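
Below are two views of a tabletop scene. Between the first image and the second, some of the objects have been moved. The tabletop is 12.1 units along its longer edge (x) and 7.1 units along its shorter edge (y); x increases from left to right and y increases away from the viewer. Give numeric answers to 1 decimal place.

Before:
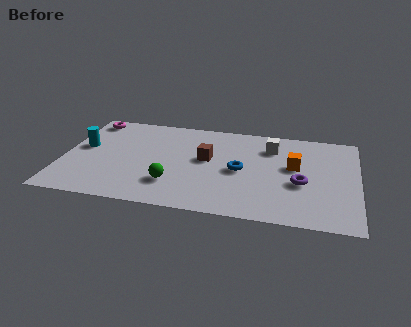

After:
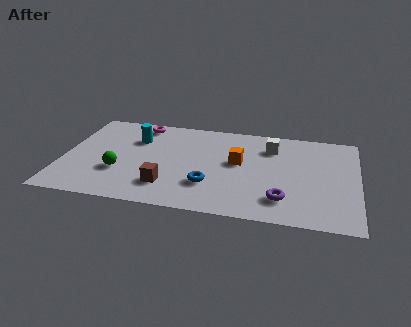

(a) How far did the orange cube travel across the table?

2.3

From (9.5, 4.1) to (7.2, 4.0), the orange cube covered √(2.3² + 0.1²) ≈ 2.3 units.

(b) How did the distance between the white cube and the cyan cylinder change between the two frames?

-2.2

Before: roughly 7.8 units apart; after: 5.6. That's 2.2 units closer together.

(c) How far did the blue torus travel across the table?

1.8

The blue torus moved from about (7.3, 3.4) to (6.1, 2.1), a distance of √(1.2² + 1.3²) ≈ 1.8.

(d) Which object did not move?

the white cube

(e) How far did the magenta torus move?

2.1

The magenta torus was near (0.9, 6.2) before and (3.0, 6.2) after, so it travelled √(2.1² + 0.0²) ≈ 2.1 units.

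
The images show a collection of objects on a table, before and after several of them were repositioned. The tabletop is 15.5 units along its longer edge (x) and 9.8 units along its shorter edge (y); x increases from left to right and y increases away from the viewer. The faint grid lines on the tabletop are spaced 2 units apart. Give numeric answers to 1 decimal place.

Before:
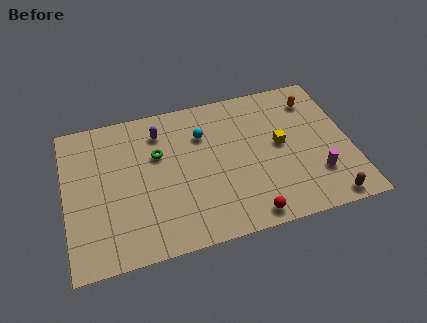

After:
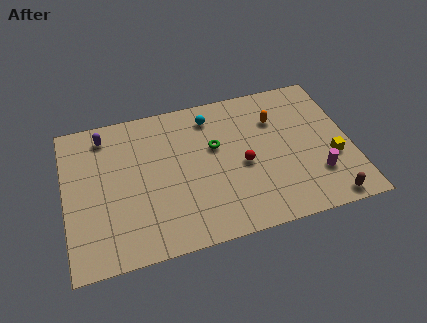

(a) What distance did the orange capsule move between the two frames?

2.3

The orange capsule moved from about (13.8, 7.8) to (11.6, 7.0), a distance of √(2.2² + 0.8²) ≈ 2.3.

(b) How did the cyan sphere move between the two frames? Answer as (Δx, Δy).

(0.5, 1.1)

The cyan sphere was at about (7.6, 7.0) and moved to about (8.1, 8.1).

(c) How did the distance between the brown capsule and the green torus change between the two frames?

-2.7

They were about 10.3 units apart before and 7.6 after — 2.7 units closer together.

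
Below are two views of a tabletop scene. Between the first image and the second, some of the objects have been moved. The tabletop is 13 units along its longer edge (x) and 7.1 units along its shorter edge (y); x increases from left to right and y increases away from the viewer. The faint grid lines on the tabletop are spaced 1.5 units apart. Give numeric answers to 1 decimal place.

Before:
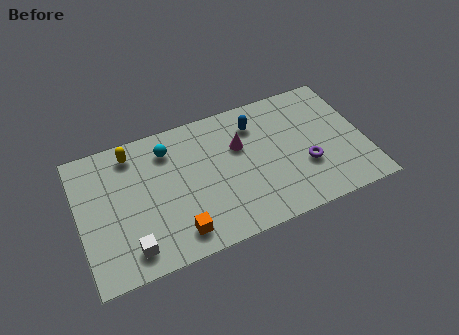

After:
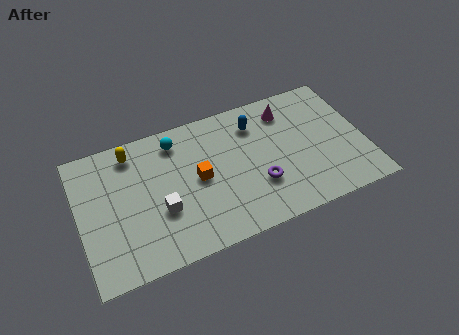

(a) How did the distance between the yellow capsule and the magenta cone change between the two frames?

+2.1

The distance was about 5.0 in the first image and 7.1 in the second, so they moved 2.1 units further apart.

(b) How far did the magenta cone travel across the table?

2.5

The magenta cone was near (7.4, 4.6) before and (9.7, 5.7) after, so it travelled √(2.3² + 1.1²) ≈ 2.5 units.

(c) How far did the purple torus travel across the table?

2.2

The purple torus moved from about (10.2, 2.5) to (8.0, 2.3), a distance of √(2.2² + 0.2²) ≈ 2.2.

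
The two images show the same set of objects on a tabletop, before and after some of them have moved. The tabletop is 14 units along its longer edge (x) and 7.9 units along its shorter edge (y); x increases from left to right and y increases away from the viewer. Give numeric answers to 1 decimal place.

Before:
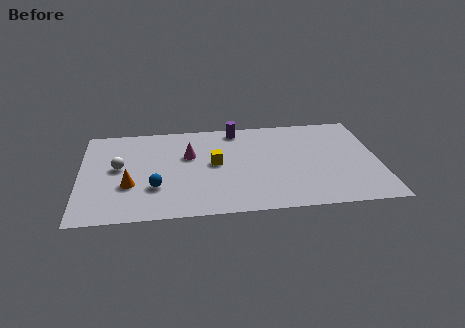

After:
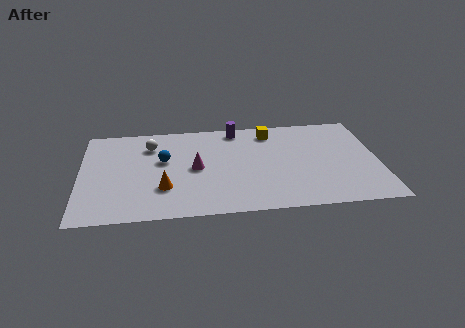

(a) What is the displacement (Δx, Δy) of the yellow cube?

(2.7, 2.4)

The yellow cube started near (6.3, 4.2) and ended near (9.0, 6.6).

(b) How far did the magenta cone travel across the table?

1.1

From (5.1, 5.0) to (5.4, 3.9), the magenta cone covered √(0.3² + 1.1²) ≈ 1.1 units.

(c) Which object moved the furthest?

the yellow cube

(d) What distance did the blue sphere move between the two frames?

2.2

The blue sphere was near (3.5, 2.5) before and (3.9, 4.7) after, so it travelled √(0.4² + 2.2²) ≈ 2.2 units.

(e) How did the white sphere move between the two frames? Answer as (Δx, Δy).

(1.5, 1.7)

From the two frames, the white sphere sits at roughly (1.8, 4.3) before and (3.3, 6.0) after.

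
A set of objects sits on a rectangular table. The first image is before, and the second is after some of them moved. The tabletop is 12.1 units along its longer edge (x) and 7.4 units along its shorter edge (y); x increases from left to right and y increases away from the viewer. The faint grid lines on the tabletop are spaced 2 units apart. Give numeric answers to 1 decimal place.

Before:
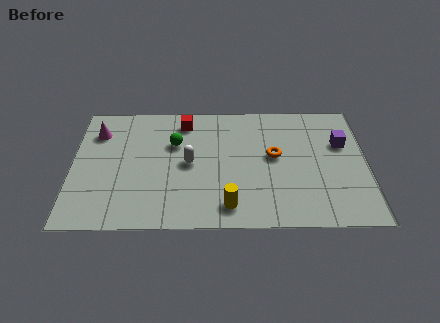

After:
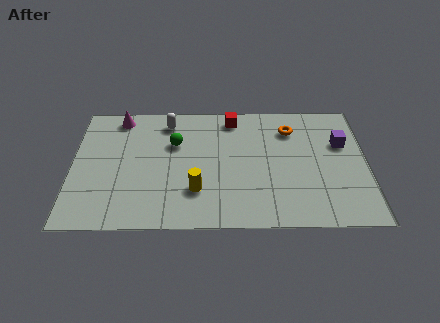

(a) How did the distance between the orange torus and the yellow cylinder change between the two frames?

+1.8

They were about 3.5 units apart before and 5.3 after — 1.8 units further apart.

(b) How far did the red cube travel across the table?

2.0

The red cube was near (4.6, 6.2) before and (6.6, 6.4) after, so it travelled √(2.0² + 0.2²) ≈ 2.0 units.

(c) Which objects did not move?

the purple cube and the green sphere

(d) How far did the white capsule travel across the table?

2.7

The white capsule was near (4.8, 3.7) before and (3.9, 6.2) after, so it travelled √(0.9² + 2.5²) ≈ 2.7 units.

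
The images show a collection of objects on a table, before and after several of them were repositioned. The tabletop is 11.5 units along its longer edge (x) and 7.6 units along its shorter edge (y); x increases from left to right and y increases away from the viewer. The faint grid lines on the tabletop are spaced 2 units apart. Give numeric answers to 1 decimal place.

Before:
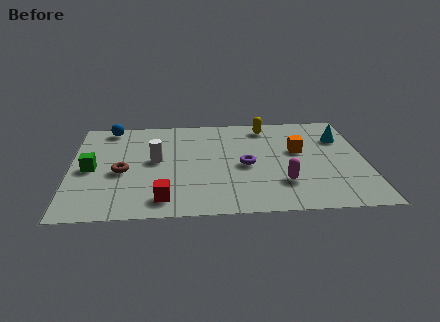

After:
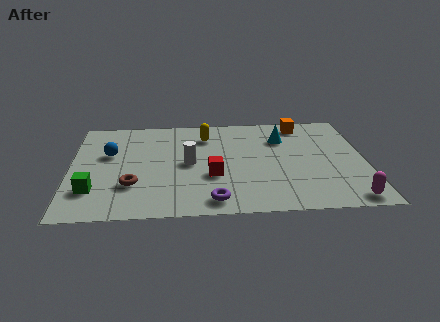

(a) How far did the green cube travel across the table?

1.6

The green cube was near (0.8, 3.6) before and (0.9, 2.0) after, so it travelled √(0.1² + 1.6²) ≈ 1.6 units.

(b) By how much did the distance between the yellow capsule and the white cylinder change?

-2.8

They were about 5.0 units apart before and 2.2 after — 2.8 units closer together.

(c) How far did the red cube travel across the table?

2.5

The red cube moved from about (3.6, 1.2) to (5.5, 2.8), a distance of √(1.9² + 1.6²) ≈ 2.5.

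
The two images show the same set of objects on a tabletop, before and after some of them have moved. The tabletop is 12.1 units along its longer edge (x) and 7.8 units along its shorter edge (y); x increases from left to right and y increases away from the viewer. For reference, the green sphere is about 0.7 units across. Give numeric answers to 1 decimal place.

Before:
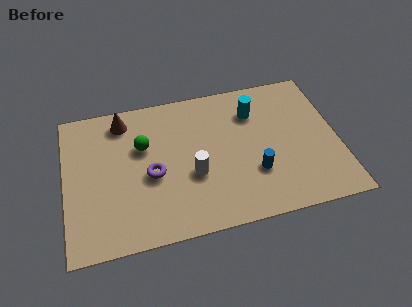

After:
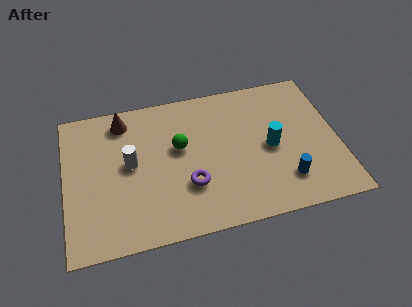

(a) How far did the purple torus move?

1.8

The purple torus was near (3.8, 3.4) before and (5.4, 2.5) after, so it travelled √(1.6² + 0.9²) ≈ 1.8 units.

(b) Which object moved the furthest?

the white cylinder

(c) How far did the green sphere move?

1.6

The green sphere moved from about (3.5, 5.0) to (5.1, 4.6), a distance of √(1.6² + 0.4²) ≈ 1.6.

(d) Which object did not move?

the brown cone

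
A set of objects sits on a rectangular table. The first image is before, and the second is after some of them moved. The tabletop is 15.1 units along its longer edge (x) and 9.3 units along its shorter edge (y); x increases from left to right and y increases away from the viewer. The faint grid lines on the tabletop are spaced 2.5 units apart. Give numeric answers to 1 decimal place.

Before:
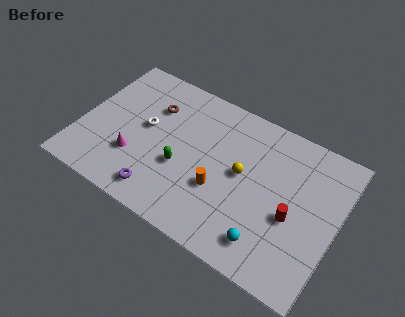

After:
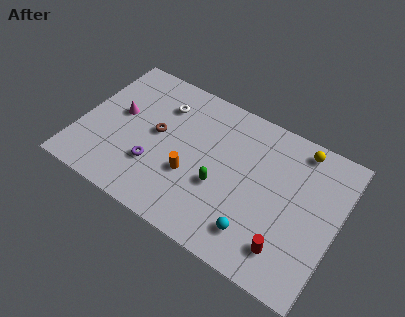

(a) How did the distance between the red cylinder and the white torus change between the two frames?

+0.7

Before: roughly 9.0 units apart; after: 9.7. That's 0.7 units further apart.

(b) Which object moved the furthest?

the yellow sphere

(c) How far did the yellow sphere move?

4.3

From (9.5, 5.0) to (12.4, 8.2), the yellow sphere covered √(2.9² + 3.2²) ≈ 4.3 units.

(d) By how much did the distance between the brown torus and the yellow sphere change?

+2.8

They were about 5.8 units apart before and 8.6 after — 2.8 units further apart.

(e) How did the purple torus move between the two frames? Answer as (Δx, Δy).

(-0.6, 1.5)

The purple torus started near (5.2, 1.4) and ended near (4.6, 2.9).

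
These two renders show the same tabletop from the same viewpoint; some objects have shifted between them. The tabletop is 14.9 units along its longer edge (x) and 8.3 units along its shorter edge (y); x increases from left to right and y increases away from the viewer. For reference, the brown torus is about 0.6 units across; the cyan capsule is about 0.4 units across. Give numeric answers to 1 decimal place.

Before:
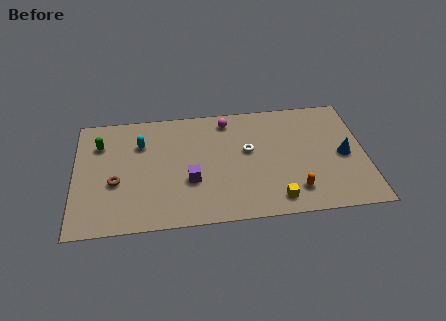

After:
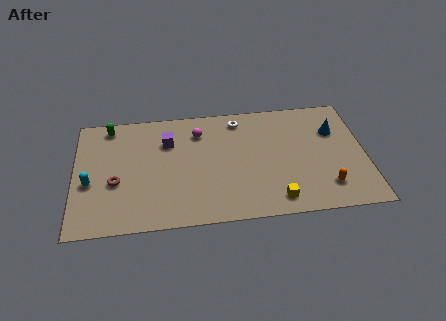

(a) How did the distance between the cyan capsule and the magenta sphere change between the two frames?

+1.7

They were about 4.7 units apart before and 6.4 after — 1.7 units further apart.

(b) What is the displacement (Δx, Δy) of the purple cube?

(-1.1, 2.9)

From the two frames, the purple cube sits at roughly (5.9, 3.0) before and (4.8, 5.9) after.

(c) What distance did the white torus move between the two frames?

2.3

The white torus was near (8.9, 4.8) before and (8.5, 7.1) after, so it travelled √(0.4² + 2.3²) ≈ 2.3 units.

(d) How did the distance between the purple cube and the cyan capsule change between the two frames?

+0.9

They were about 3.8 units apart before and 4.7 after — 0.9 units further apart.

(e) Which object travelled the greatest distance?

the cyan capsule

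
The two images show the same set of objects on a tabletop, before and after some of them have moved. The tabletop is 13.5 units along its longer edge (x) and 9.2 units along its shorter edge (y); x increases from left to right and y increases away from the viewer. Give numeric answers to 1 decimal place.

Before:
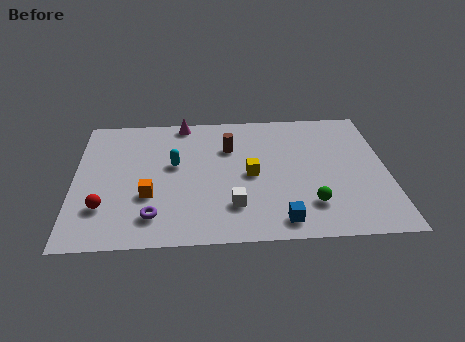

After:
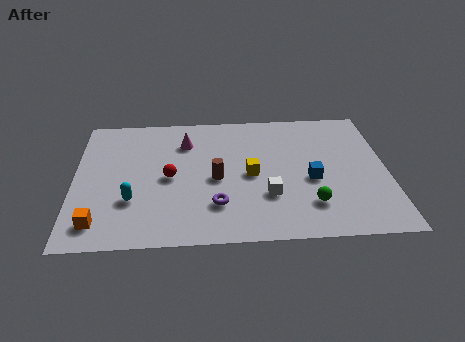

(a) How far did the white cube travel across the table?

1.6

The white cube was near (6.8, 2.3) before and (8.3, 2.9) after, so it travelled √(1.5² + 0.6²) ≈ 1.6 units.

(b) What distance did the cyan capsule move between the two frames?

3.0

The cyan capsule was near (4.3, 5.3) before and (2.5, 2.9) after, so it travelled √(1.8² + 2.4²) ≈ 3.0 units.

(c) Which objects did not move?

the yellow cube and the green sphere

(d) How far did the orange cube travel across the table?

2.7

From (3.2, 3.2) to (1.1, 1.5), the orange cube covered √(2.1² + 1.7²) ≈ 2.7 units.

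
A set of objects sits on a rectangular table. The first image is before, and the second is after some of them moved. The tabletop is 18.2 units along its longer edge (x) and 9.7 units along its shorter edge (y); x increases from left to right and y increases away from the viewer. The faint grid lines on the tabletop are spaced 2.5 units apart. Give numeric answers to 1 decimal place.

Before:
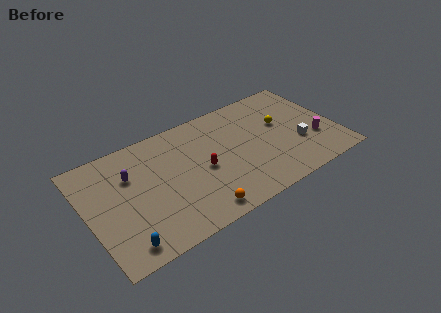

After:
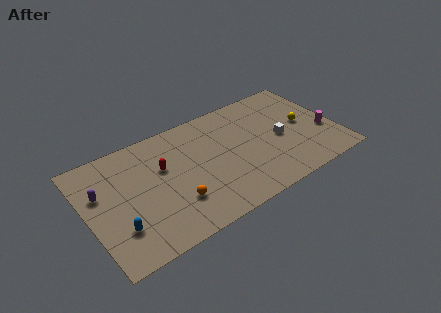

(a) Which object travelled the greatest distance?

the red capsule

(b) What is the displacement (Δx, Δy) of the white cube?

(-1.2, 1.1)

The white cube was at about (15.3, 3.4) and moved to about (14.1, 4.5).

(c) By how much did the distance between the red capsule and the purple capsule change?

-0.9

They were about 5.4 units apart before and 4.5 after — 0.9 units closer together.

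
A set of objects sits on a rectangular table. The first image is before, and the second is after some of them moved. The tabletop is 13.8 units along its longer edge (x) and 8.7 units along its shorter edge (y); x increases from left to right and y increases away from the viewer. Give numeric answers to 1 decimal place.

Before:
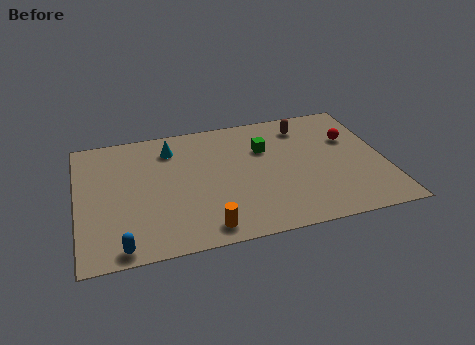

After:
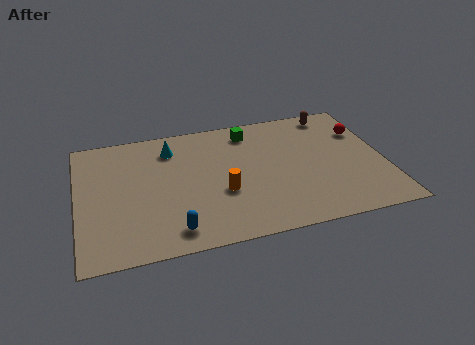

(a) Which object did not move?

the cyan cone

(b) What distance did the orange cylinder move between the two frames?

2.4

From (5.5, 1.1) to (6.4, 3.3), the orange cylinder covered √(0.9² + 2.2²) ≈ 2.4 units.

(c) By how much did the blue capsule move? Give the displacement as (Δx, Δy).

(2.3, 0.5)

The blue capsule started near (1.8, 0.8) and ended near (4.1, 1.3).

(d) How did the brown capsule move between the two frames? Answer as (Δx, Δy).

(1.4, 0.6)

The brown capsule started near (10.4, 7.1) and ended near (11.8, 7.7).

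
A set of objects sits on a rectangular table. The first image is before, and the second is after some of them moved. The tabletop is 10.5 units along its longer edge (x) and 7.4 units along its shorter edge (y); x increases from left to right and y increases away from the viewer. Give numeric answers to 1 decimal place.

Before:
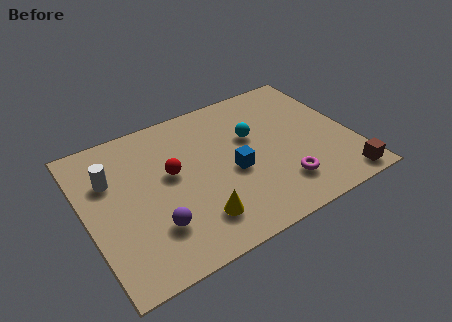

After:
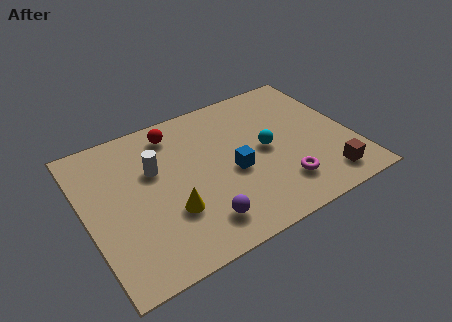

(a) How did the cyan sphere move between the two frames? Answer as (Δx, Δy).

(0.4, -0.9)

From the two frames, the cyan sphere sits at roughly (6.7, 4.6) before and (7.1, 3.7) after.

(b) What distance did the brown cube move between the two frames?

0.7

From (9.7, 0.8) to (9.1, 1.2), the brown cube covered √(0.6² + 0.4²) ≈ 0.7 units.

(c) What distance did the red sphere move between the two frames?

2.0

The red sphere was near (3.4, 4.2) before and (3.8, 6.2) after, so it travelled √(0.4² + 2.0²) ≈ 2.0 units.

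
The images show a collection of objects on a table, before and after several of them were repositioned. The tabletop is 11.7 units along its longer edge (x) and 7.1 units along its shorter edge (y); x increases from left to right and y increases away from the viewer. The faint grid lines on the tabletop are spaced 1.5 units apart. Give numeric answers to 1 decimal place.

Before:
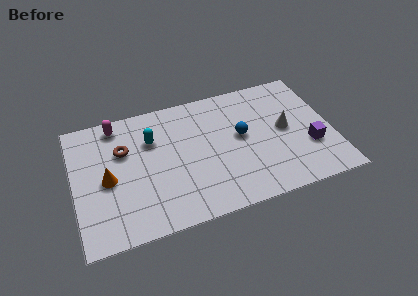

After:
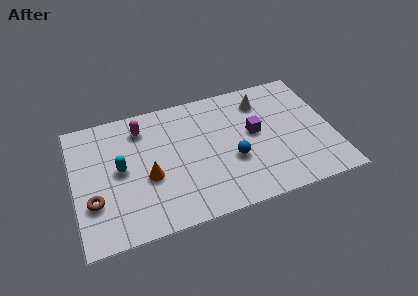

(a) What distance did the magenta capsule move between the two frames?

1.2

The magenta capsule moved from about (2.1, 6.2) to (3.2, 5.7), a distance of √(1.1² + 0.5²) ≈ 1.2.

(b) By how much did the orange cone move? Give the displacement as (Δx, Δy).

(1.8, -0.4)

From the two frames, the orange cone sits at roughly (1.5, 3.3) before and (3.3, 2.9) after.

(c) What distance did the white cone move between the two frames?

2.1

The white cone was near (9.6, 3.7) before and (8.7, 5.6) after, so it travelled √(0.9² + 1.9²) ≈ 2.1 units.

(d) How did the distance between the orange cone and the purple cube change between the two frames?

-4.1

The distance was about 9.1 in the first image and 5.0 in the second, so they moved 4.1 units closer together.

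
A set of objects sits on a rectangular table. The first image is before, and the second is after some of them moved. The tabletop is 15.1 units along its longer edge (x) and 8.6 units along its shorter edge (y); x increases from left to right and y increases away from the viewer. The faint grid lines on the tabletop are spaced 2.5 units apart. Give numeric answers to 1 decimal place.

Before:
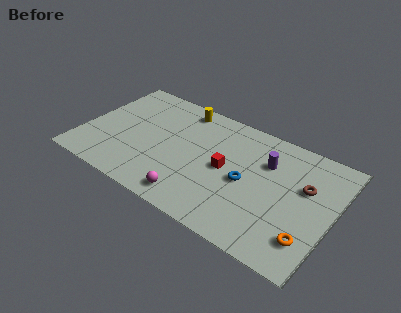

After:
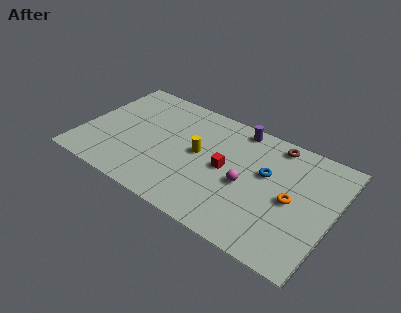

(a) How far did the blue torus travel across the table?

1.6

The blue torus moved from about (10.0, 4.0) to (11.0, 5.2), a distance of √(1.0² + 1.2²) ≈ 1.6.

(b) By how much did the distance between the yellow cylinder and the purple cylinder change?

-2.1

They were about 5.7 units apart before and 3.6 after — 2.1 units closer together.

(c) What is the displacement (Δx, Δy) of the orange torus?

(-1.3, 2.1)

From the two frames, the orange torus sits at roughly (14.0, 2.0) before and (12.7, 4.1) after.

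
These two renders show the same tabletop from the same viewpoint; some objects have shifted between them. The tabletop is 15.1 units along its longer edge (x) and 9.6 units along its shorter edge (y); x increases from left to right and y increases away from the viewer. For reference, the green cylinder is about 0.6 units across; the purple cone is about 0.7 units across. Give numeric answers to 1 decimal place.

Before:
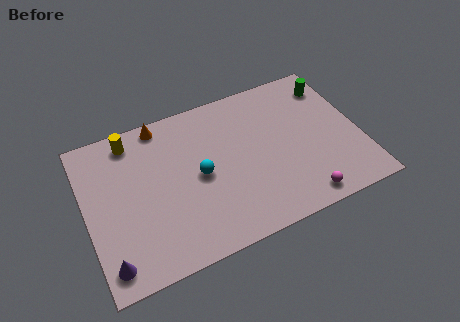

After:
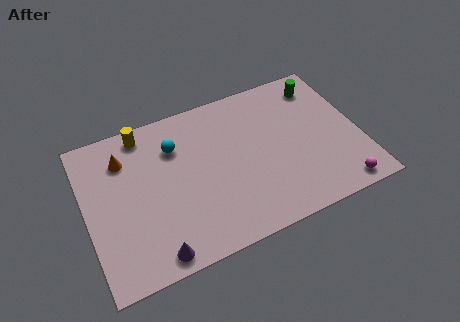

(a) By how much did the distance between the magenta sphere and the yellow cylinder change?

+1.3

Before: roughly 11.2 units apart; after: 12.5. That's 1.3 units further apart.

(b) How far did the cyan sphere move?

2.5

The cyan sphere was near (6.2, 4.7) before and (5.1, 7.0) after, so it travelled √(1.1² + 2.3²) ≈ 2.5 units.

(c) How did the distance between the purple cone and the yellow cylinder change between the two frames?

+0.3

Before: roughly 7.2 units apart; after: 7.5. That's 0.3 units further apart.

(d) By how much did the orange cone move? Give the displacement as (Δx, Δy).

(-2.2, -1.4)

From the two frames, the orange cone sits at roughly (4.5, 8.7) before and (2.3, 7.3) after.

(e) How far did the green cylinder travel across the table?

0.6

The green cylinder was near (14.0, 7.7) before and (13.4, 7.9) after, so it travelled √(0.6² + 0.2²) ≈ 0.6 units.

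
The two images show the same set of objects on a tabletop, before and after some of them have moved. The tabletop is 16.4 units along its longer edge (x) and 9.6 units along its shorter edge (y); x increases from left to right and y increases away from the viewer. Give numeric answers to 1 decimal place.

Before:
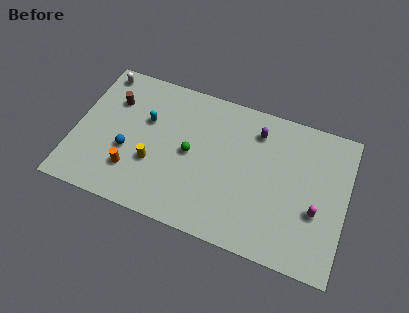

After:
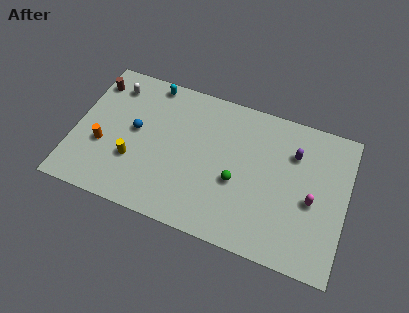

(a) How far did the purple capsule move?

2.4

From (10.8, 7.6) to (13.1, 6.9), the purple capsule covered √(2.3² + 0.7²) ≈ 2.4 units.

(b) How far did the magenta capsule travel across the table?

0.7

From (14.7, 3.6) to (14.4, 4.2), the magenta capsule covered √(0.3² + 0.6²) ≈ 0.7 units.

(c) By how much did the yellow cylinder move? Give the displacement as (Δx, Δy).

(-1.2, -0.2)

From the two frames, the yellow cylinder sits at roughly (4.9, 3.4) before and (3.7, 3.2) after.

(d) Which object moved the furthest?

the green sphere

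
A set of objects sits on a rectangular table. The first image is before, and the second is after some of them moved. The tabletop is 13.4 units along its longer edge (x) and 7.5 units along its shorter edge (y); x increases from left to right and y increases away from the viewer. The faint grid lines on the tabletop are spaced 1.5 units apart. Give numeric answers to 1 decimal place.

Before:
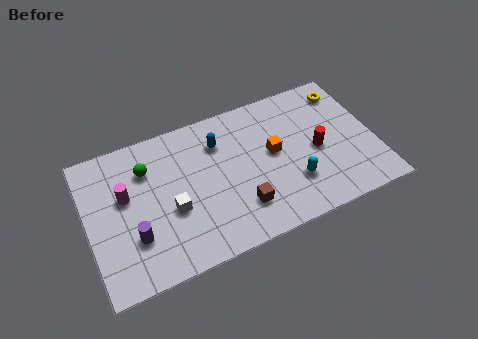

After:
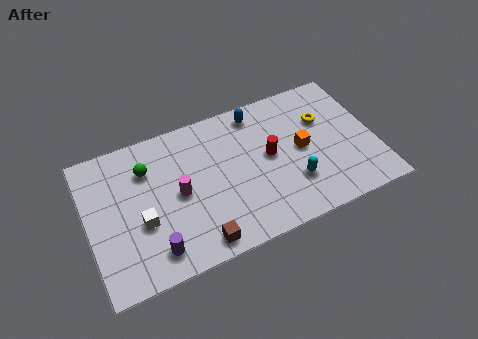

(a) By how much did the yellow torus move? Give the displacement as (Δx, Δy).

(-1.2, -1.2)

From the two frames, the yellow torus sits at roughly (12.4, 6.2) before and (11.2, 5.0) after.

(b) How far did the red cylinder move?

2.3

The red cylinder moved from about (10.7, 3.5) to (8.5, 4.0), a distance of √(2.2² + 0.5²) ≈ 2.3.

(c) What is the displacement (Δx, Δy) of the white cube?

(-1.4, -0.1)

The white cube was at about (3.8, 3.0) and moved to about (2.4, 2.9).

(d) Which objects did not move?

the cyan capsule and the green sphere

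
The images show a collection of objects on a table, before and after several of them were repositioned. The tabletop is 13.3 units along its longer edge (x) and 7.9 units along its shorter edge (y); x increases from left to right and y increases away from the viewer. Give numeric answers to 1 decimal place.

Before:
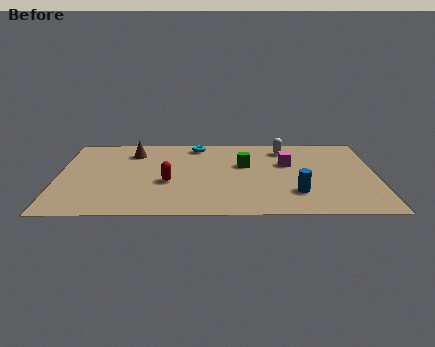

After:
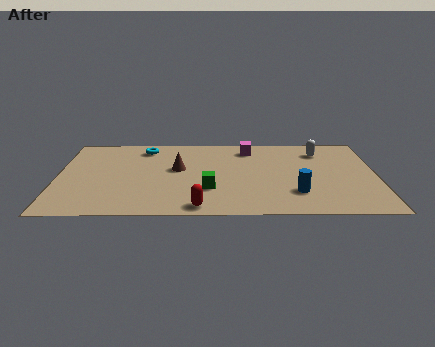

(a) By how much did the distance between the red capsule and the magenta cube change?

+0.8

The distance was about 5.3 in the first image and 6.1 in the second, so they moved 0.8 units further apart.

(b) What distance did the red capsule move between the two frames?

2.7

From (4.6, 3.2) to (5.9, 0.8), the red capsule covered √(1.3² + 2.4²) ≈ 2.7 units.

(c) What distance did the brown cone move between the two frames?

2.5

From (3.1, 6.2) to (5.0, 4.5), the brown cone covered √(1.9² + 1.7²) ≈ 2.5 units.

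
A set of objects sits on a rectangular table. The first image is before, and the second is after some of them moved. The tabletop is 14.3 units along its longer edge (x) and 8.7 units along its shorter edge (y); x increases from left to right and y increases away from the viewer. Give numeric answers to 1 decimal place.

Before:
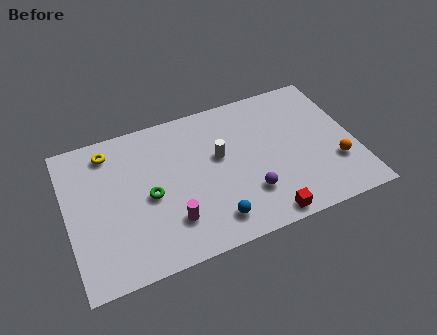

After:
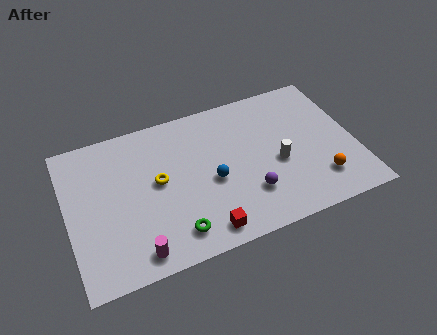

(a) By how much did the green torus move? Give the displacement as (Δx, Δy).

(1.0, -2.5)

From the two frames, the green torus sits at roughly (4.0, 4.0) before and (5.0, 1.5) after.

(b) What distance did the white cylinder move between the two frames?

3.1

The white cylinder moved from about (7.6, 5.1) to (10.4, 3.7), a distance of √(2.8² + 1.4²) ≈ 3.1.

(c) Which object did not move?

the purple sphere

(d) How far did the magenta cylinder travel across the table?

2.1

The magenta cylinder was near (4.9, 2.2) before and (3.1, 1.1) after, so it travelled √(1.8² + 1.1²) ≈ 2.1 units.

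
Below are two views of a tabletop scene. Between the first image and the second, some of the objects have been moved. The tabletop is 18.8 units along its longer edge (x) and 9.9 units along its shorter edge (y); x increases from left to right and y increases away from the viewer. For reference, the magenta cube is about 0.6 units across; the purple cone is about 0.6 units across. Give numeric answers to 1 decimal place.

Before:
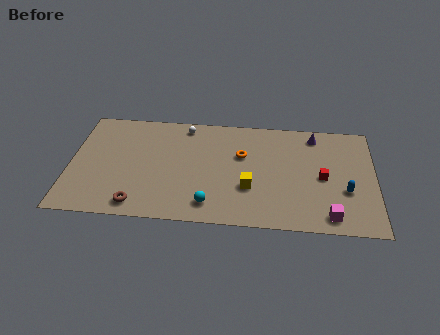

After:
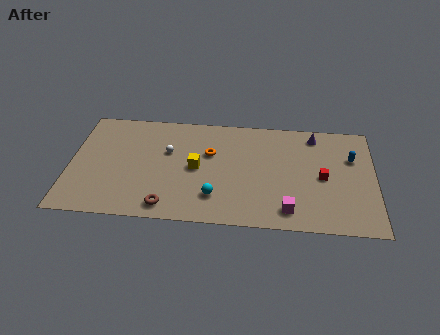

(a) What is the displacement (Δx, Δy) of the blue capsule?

(0.4, 3.0)

The blue capsule started near (17.0, 3.6) and ended near (17.4, 6.6).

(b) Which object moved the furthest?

the yellow cube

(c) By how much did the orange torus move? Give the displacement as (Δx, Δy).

(-2.0, 0.0)

The orange torus was at about (10.6, 6.3) and moved to about (8.6, 6.3).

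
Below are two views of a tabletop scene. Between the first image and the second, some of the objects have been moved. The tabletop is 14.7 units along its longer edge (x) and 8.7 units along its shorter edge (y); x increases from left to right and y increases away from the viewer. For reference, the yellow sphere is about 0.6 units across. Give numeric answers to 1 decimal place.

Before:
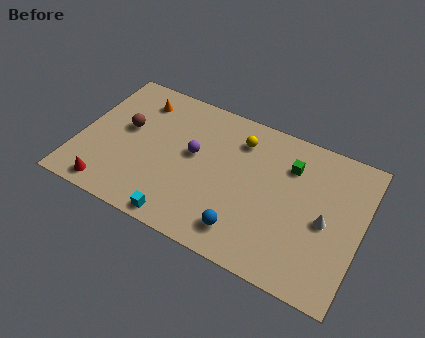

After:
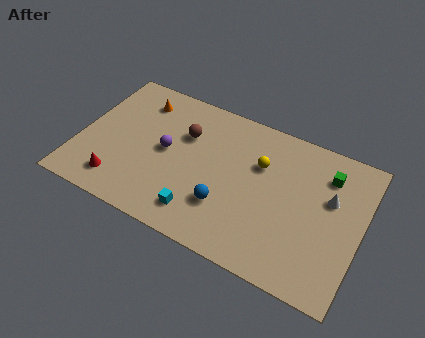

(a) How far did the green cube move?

1.9

The green cube was near (10.8, 6.4) before and (12.7, 6.7) after, so it travelled √(1.9² + 0.3²) ≈ 1.9 units.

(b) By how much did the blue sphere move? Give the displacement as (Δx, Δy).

(-1.1, 1.0)

The blue sphere started near (9.0, 1.6) and ended near (7.9, 2.6).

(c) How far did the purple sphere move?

1.5

From (5.9, 4.9) to (4.5, 4.5), the purple sphere covered √(1.4² + 0.4²) ≈ 1.5 units.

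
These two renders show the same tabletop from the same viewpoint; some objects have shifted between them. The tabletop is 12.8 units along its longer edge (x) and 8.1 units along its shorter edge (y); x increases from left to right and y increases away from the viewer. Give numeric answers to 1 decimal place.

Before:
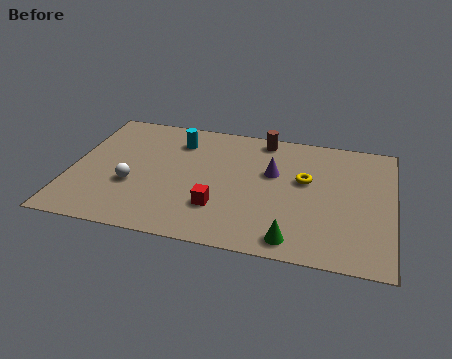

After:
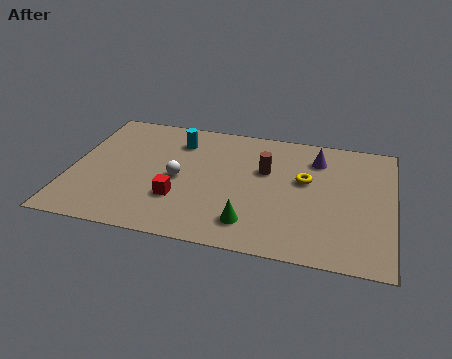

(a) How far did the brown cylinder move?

2.1

The brown cylinder moved from about (7.5, 7.2) to (7.7, 5.1), a distance of √(0.2² + 2.1²) ≈ 2.1.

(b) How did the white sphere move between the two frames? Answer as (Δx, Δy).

(1.8, 0.8)

The white sphere was at about (2.5, 3.0) and moved to about (4.3, 3.8).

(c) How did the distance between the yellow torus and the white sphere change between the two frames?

-1.9

The distance was about 7.0 in the first image and 5.1 in the second, so they moved 1.9 units closer together.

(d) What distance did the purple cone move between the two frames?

2.1

From (8.0, 5.0) to (9.7, 6.3), the purple cone covered √(1.7² + 1.3²) ≈ 2.1 units.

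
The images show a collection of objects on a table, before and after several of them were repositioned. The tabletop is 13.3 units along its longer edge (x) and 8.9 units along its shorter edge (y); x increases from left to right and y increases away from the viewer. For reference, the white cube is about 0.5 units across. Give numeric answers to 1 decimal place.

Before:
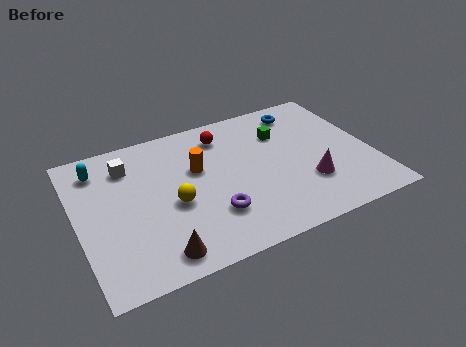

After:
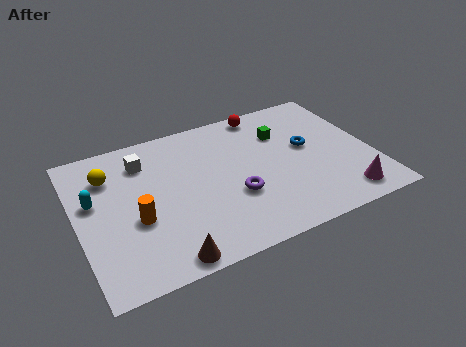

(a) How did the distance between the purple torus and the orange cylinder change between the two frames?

+1.4

The distance was about 3.0 in the first image and 4.4 in the second, so they moved 1.4 units further apart.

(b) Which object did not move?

the green cube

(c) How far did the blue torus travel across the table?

2.5

From (10.6, 7.5) to (10.5, 5.0), the blue torus covered √(0.1² + 2.5²) ≈ 2.5 units.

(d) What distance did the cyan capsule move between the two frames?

1.9

From (1.2, 7.2) to (0.8, 5.3), the cyan capsule covered √(0.4² + 1.9²) ≈ 1.9 units.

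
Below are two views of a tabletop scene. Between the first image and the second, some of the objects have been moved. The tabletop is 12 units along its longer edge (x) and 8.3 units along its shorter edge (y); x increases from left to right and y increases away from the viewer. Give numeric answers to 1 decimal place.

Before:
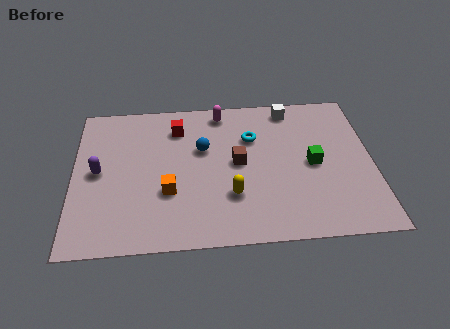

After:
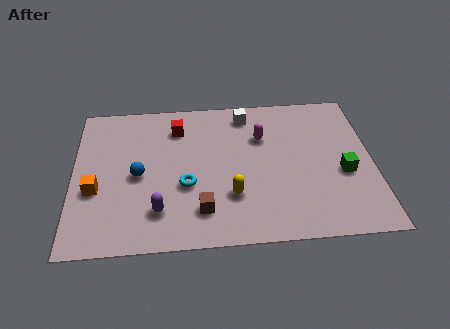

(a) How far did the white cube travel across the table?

1.8

The white cube moved from about (8.8, 7.3) to (7.0, 7.1), a distance of √(1.8² + 0.2²) ≈ 1.8.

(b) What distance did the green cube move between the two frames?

1.3

The green cube moved from about (9.6, 4.0) to (10.8, 3.4), a distance of √(1.2² + 0.6²) ≈ 1.3.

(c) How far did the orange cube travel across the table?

2.9

The orange cube moved from about (3.8, 2.9) to (0.9, 3.2), a distance of √(2.9² + 0.3²) ≈ 2.9.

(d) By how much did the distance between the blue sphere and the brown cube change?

+1.6

The distance was about 1.7 in the first image and 3.3 in the second, so they moved 1.6 units further apart.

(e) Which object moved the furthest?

the cyan torus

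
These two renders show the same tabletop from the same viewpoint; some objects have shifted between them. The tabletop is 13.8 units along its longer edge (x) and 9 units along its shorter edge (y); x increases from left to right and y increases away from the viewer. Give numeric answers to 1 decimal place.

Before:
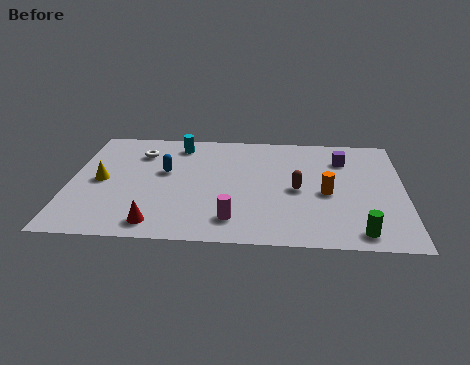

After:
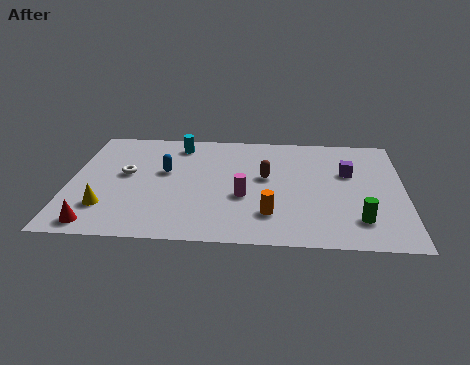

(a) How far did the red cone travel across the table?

2.4

From (3.7, 1.2) to (1.3, 1.0), the red cone covered √(2.4² + 0.2²) ≈ 2.4 units.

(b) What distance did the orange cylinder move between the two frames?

2.9

The orange cylinder moved from about (10.6, 4.0) to (8.3, 2.2), a distance of √(2.3² + 1.8²) ≈ 2.9.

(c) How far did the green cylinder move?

0.9

From (11.9, 1.1) to (11.9, 2.0), the green cylinder covered √(0.0² + 0.9²) ≈ 0.9 units.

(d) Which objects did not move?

the cyan cylinder and the blue capsule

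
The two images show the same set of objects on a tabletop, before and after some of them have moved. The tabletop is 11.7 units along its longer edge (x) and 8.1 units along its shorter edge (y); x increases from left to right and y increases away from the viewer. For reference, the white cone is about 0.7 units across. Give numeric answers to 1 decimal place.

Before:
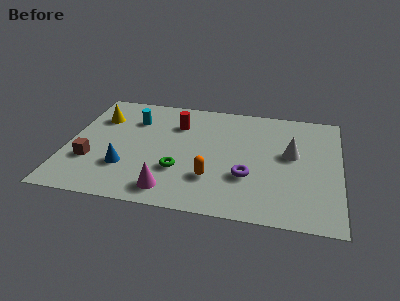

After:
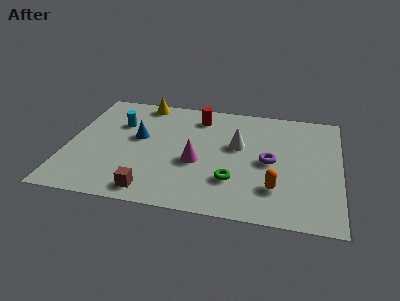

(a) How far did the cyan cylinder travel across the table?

0.7

The cyan cylinder moved from about (2.7, 5.9) to (2.1, 5.5), a distance of √(0.6² + 0.4²) ≈ 0.7.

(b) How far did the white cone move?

2.3

The white cone moved from about (9.6, 4.6) to (7.3, 4.8), a distance of √(2.3² + 0.2²) ≈ 2.3.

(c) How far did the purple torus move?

1.5

The purple torus moved from about (7.8, 2.7) to (8.7, 3.9), a distance of √(0.9² + 1.2²) ≈ 1.5.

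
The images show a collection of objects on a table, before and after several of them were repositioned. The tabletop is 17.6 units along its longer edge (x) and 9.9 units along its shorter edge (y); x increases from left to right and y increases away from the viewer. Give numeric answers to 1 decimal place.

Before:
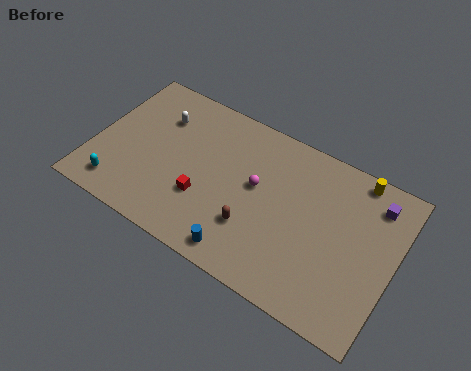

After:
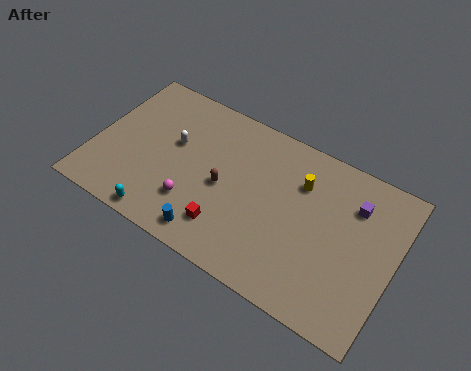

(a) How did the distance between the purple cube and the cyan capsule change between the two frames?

-3.4

They were about 15.6 units apart before and 12.2 after — 3.4 units closer together.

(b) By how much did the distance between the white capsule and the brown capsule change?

-4.1

The distance was about 7.6 in the first image and 3.5 in the second, so they moved 4.1 units closer together.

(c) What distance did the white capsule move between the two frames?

1.7

The white capsule was near (3.4, 7.2) before and (4.5, 5.9) after, so it travelled √(1.1² + 1.3²) ≈ 1.7 units.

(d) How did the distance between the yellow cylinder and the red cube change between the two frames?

-3.9

They were about 10.0 units apart before and 6.1 after — 3.9 units closer together.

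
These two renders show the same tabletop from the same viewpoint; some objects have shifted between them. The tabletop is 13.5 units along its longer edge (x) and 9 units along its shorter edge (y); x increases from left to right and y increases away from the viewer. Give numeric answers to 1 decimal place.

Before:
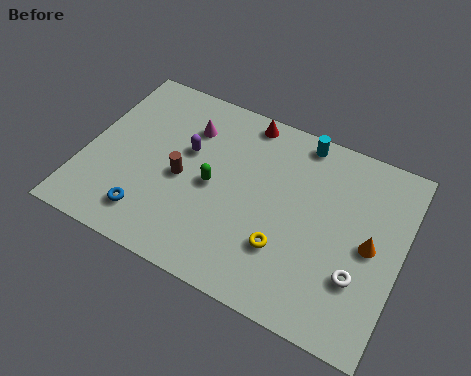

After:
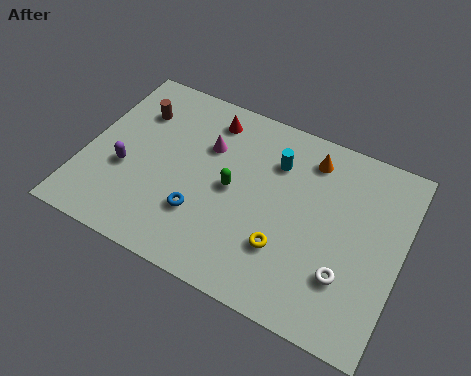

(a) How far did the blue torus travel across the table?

2.3

The blue torus was near (3.1, 1.7) before and (5.2, 2.7) after, so it travelled √(2.1² + 1.0²) ≈ 2.3 units.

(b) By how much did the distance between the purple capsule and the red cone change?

+1.7

They were about 3.4 units apart before and 5.1 after — 1.7 units further apart.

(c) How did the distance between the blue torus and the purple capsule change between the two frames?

-0.5

Before: roughly 4.0 units apart; after: 3.5. That's 0.5 units closer together.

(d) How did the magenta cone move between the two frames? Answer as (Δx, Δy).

(0.9, -0.6)

The magenta cone was at about (4.1, 6.7) and moved to about (5.0, 6.1).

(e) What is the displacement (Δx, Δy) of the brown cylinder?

(-2.4, 2.5)

The brown cylinder started near (4.2, 4.1) and ended near (1.8, 6.6).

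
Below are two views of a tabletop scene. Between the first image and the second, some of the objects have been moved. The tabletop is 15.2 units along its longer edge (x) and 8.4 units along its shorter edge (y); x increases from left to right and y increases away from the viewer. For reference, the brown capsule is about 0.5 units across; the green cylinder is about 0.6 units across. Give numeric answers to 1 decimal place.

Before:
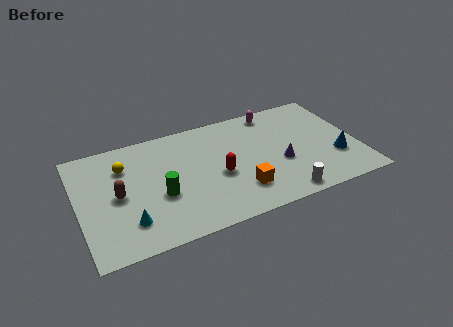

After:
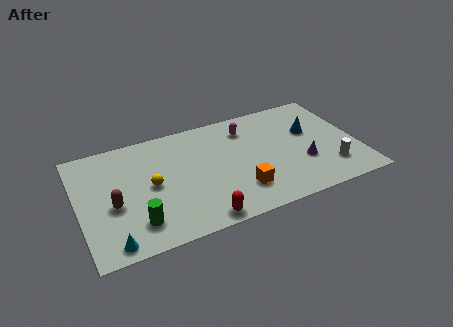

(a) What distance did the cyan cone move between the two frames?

1.5

The cyan cone was near (2.5, 2.0) before and (1.5, 0.9) after, so it travelled √(1.0² + 1.1²) ≈ 1.5 units.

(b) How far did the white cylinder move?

3.0

From (10.7, 0.9) to (13.5, 2.0), the white cylinder covered √(2.8² + 1.1²) ≈ 3.0 units.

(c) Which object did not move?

the orange cube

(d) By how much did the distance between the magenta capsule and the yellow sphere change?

-2.5

The distance was about 8.5 in the first image and 6.0 in the second, so they moved 2.5 units closer together.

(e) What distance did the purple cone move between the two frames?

1.3

From (10.9, 3.3) to (12.1, 2.9), the purple cone covered √(1.2² + 0.4²) ≈ 1.3 units.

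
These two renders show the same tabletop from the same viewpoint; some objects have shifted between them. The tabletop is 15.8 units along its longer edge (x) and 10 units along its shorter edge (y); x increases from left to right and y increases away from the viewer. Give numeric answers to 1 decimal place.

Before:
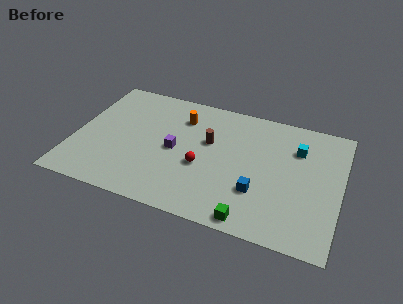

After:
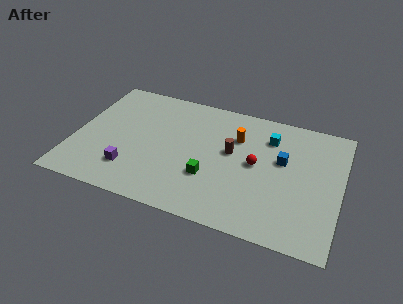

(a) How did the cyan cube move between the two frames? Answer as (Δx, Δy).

(-1.7, 0.4)

The cyan cube was at about (13.1, 7.2) and moved to about (11.4, 7.6).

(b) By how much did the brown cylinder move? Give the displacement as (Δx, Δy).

(1.4, -0.4)

From the two frames, the brown cylinder sits at roughly (7.9, 6.1) before and (9.3, 5.7) after.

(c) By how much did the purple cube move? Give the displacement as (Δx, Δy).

(-2.4, -2.4)

The purple cube started near (6.0, 4.8) and ended near (3.6, 2.4).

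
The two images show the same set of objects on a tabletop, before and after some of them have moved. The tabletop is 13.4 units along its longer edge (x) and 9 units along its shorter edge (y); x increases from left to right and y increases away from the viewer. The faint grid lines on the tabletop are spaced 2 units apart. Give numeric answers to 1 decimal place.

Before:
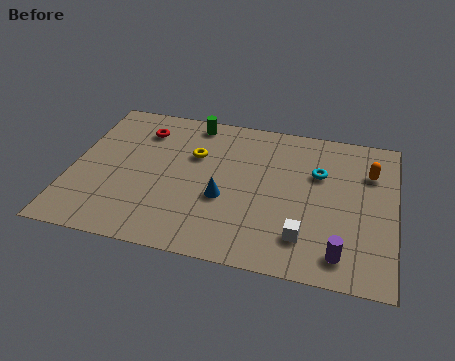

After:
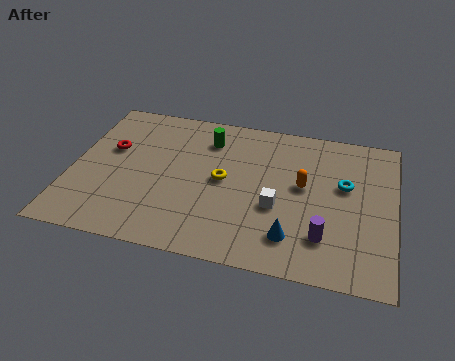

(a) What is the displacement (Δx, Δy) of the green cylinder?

(0.7, -1.0)

The green cylinder was at about (4.8, 8.0) and moved to about (5.5, 7.0).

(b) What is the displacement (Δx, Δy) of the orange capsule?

(-2.7, -1.4)

The orange capsule started near (12.3, 6.4) and ended near (9.6, 5.0).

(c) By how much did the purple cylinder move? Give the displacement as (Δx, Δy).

(-0.7, 0.8)

The purple cylinder started near (11.3, 1.4) and ended near (10.6, 2.2).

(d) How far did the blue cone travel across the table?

3.3

The blue cone moved from about (6.4, 3.5) to (9.3, 1.9), a distance of √(2.9² + 1.6²) ≈ 3.3.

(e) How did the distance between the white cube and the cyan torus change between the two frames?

-0.6

They were about 3.9 units apart before and 3.3 after — 0.6 units closer together.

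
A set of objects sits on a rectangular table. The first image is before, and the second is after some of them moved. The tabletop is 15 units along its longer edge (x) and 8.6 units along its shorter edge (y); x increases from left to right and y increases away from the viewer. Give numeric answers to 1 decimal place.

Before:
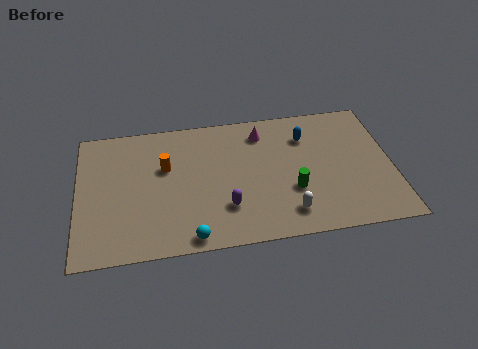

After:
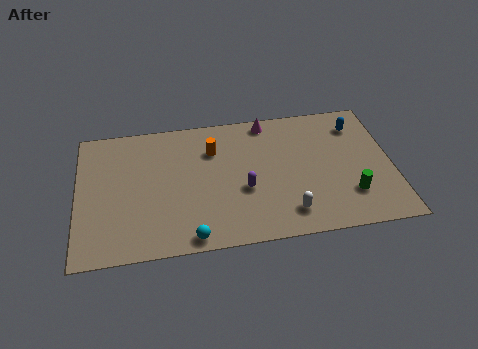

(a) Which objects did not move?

the white capsule and the cyan sphere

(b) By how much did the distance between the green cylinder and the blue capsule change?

+1.0

They were about 3.5 units apart before and 4.5 after — 1.0 units further apart.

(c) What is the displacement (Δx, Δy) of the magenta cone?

(0.3, 0.7)

The magenta cone started near (8.9, 7.0) and ended near (9.2, 7.7).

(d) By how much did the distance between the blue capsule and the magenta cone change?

+2.2

The distance was about 2.2 in the first image and 4.4 in the second, so they moved 2.2 units further apart.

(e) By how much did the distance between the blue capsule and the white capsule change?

+1.4

Before: roughly 4.9 units apart; after: 6.3. That's 1.4 units further apart.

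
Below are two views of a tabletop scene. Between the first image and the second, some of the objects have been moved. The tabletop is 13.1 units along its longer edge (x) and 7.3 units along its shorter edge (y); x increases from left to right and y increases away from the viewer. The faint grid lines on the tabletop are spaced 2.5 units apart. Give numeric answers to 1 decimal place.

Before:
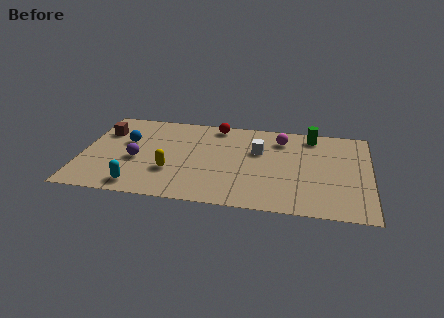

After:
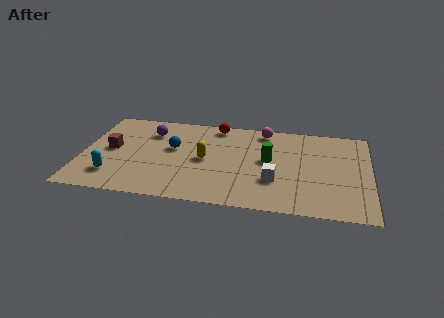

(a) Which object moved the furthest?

the green cylinder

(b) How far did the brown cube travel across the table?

1.5

The brown cube was near (0.9, 5.2) before and (1.3, 3.8) after, so it travelled √(0.4² + 1.4²) ≈ 1.5 units.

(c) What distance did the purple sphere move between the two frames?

2.5

From (2.5, 3.1) to (3.0, 5.5), the purple sphere covered √(0.5² + 2.4²) ≈ 2.5 units.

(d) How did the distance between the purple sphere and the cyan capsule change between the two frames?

+2.0

Before: roughly 2.1 units apart; after: 4.1. That's 2.0 units further apart.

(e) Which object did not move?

the red sphere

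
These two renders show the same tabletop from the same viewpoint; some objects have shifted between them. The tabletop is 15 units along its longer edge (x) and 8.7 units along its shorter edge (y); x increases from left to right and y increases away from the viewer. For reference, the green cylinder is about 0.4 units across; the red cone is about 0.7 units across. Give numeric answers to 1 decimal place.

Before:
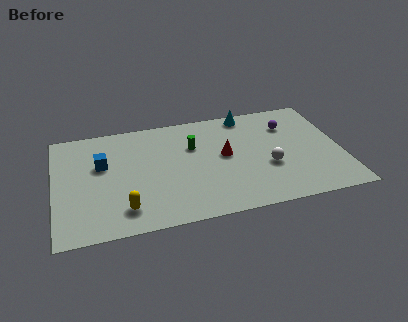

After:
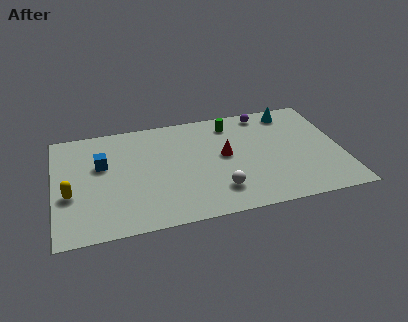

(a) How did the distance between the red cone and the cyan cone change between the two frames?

+1.2

The distance was about 3.4 in the first image and 4.6 in the second, so they moved 1.2 units further apart.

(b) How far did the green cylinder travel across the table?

2.5

The green cylinder was near (7.3, 5.8) before and (9.4, 7.2) after, so it travelled √(2.1² + 1.4²) ≈ 2.5 units.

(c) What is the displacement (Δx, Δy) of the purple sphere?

(-1.2, 1.3)

The purple sphere was at about (12.4, 6.4) and moved to about (11.2, 7.7).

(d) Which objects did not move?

the red cone and the blue cube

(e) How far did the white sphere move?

3.0

From (11.1, 3.3) to (8.4, 2.0), the white sphere covered √(2.7² + 1.3²) ≈ 3.0 units.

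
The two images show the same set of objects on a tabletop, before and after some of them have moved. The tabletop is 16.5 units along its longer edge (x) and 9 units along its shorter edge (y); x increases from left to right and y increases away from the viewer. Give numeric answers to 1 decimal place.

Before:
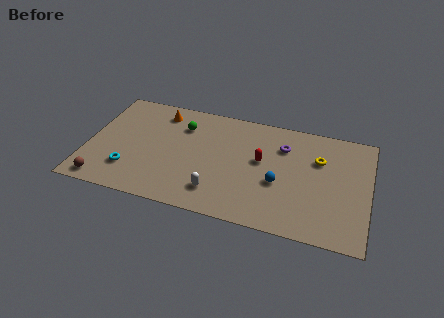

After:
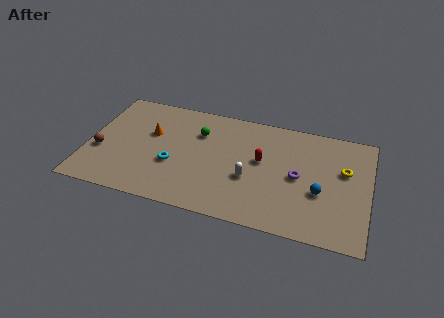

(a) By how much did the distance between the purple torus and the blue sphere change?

-1.4

They were about 3.0 units apart before and 1.6 after — 1.4 units closer together.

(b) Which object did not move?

the red capsule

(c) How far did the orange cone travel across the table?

1.9

The orange cone moved from about (4.0, 7.5) to (3.6, 5.6), a distance of √(0.4² + 1.9²) ≈ 1.9.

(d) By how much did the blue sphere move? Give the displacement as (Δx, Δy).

(2.4, -0.1)

From the two frames, the blue sphere sits at roughly (11.3, 3.6) before and (13.7, 3.5) after.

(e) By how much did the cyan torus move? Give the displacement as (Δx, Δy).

(2.5, 1.1)

The cyan torus started near (2.6, 2.3) and ended near (5.1, 3.4).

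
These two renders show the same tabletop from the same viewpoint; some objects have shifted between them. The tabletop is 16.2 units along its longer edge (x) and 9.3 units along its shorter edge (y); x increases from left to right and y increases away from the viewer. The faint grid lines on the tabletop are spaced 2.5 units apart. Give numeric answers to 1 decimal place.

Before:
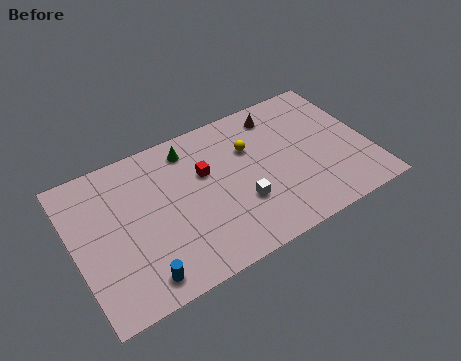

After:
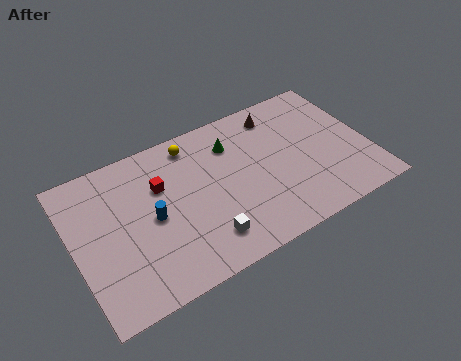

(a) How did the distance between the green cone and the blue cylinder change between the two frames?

-2.0

Before: roughly 7.4 units apart; after: 5.4. That's 2.0 units closer together.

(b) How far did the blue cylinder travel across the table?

3.4

From (3.1, 1.3) to (4.2, 4.5), the blue cylinder covered √(1.1² + 3.2²) ≈ 3.4 units.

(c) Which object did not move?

the brown cone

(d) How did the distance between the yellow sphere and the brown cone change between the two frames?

+2.5

Before: roughly 2.3 units apart; after: 4.8. That's 2.5 units further apart.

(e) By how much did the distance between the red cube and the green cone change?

+2.2

They were about 2.0 units apart before and 4.2 after — 2.2 units further apart.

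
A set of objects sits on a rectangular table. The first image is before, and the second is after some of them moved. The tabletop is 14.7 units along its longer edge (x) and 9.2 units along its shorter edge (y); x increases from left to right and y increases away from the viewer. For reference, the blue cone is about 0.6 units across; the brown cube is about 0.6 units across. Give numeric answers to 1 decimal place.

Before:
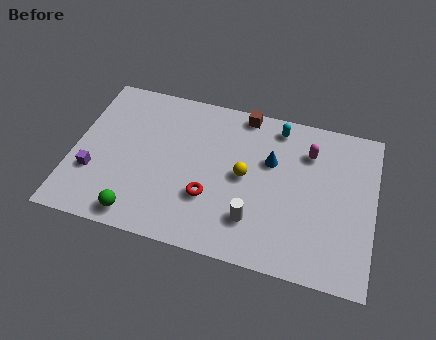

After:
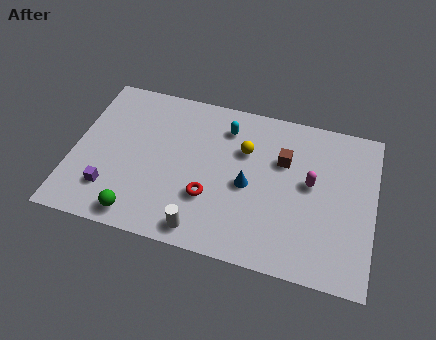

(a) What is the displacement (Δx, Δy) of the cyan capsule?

(-2.5, -0.7)

The cyan capsule started near (9.8, 8.0) and ended near (7.3, 7.3).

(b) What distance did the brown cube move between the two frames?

3.1

The brown cube moved from about (8.1, 8.4) to (10.2, 6.1), a distance of √(2.1² + 2.3²) ≈ 3.1.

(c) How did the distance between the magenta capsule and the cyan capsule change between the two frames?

+2.9

The distance was about 1.9 in the first image and 4.8 in the second, so they moved 2.9 units further apart.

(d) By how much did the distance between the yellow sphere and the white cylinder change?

+2.9

The distance was about 2.5 in the first image and 5.4 in the second, so they moved 2.9 units further apart.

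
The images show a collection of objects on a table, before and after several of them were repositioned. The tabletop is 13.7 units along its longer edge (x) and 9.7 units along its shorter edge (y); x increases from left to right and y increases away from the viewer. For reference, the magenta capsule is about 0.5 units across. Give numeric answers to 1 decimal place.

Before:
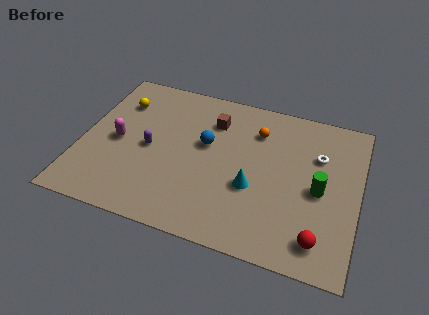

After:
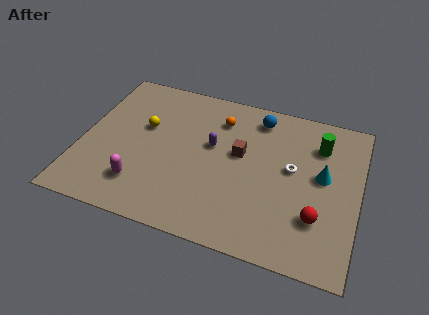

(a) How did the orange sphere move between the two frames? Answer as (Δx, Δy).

(-1.9, 0.2)

The orange sphere was at about (8.5, 7.3) and moved to about (6.6, 7.5).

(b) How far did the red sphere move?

1.2

From (12.0, 1.6) to (11.8, 2.8), the red sphere covered √(0.2² + 1.2²) ≈ 1.2 units.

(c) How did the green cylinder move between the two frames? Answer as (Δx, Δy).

(-0.2, 2.8)

The green cylinder was at about (11.8, 4.5) and moved to about (11.6, 7.3).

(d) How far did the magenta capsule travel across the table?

2.8

From (1.8, 4.6) to (3.2, 2.2), the magenta capsule covered √(1.4² + 2.4²) ≈ 2.8 units.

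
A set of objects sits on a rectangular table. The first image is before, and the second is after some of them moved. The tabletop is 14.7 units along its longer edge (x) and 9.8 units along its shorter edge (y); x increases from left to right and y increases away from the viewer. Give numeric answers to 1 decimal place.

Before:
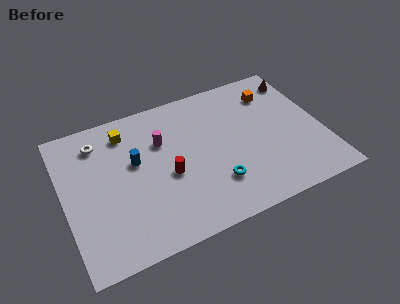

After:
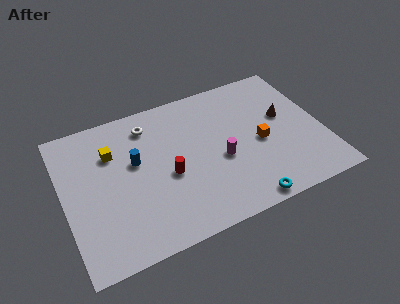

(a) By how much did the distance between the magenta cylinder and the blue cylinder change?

+3.2

They were about 1.8 units apart before and 5.0 after — 3.2 units further apart.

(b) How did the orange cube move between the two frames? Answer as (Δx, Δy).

(-1.2, -3.2)

From the two frames, the orange cube sits at roughly (12.3, 7.6) before and (11.1, 4.4) after.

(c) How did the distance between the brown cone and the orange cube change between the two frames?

+0.4

They were about 1.7 units apart before and 2.1 after — 0.4 units further apart.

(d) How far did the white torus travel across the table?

2.9

The white torus moved from about (2.2, 7.9) to (5.1, 8.0), a distance of √(2.9² + 0.1²) ≈ 2.9.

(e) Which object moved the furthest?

the magenta cylinder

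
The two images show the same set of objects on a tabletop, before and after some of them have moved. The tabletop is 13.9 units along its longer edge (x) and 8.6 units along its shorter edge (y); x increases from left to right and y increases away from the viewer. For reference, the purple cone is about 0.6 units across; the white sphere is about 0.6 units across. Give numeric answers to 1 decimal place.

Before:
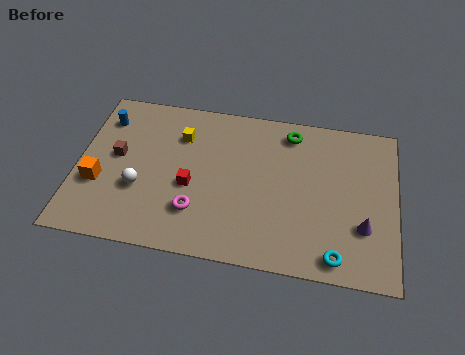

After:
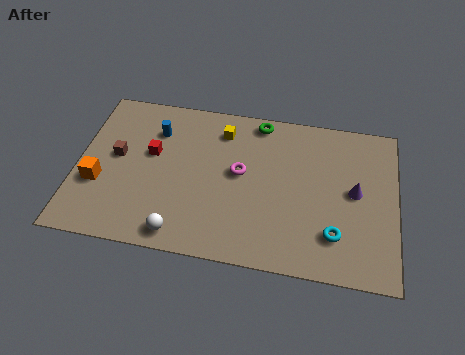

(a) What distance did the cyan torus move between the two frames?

1.1

The cyan torus moved from about (11.4, 1.0) to (11.3, 2.1), a distance of √(0.1² + 1.1²) ≈ 1.1.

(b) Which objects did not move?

the brown cube and the orange cube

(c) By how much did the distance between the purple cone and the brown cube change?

-0.6

Before: roughly 11.0 units apart; after: 10.4. That's 0.6 units closer together.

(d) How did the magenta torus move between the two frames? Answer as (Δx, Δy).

(1.8, 2.4)

The magenta torus was at about (5.3, 2.3) and moved to about (7.1, 4.7).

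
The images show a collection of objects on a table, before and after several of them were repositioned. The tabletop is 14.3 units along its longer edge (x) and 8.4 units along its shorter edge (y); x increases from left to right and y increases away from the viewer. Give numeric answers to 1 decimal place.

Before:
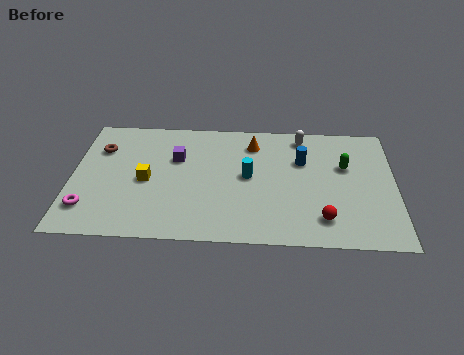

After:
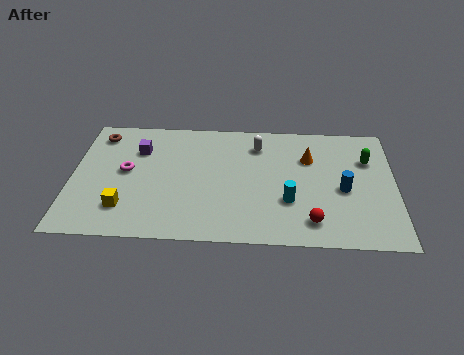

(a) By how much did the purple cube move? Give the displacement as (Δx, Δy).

(-1.7, 0.5)

The purple cube was at about (4.6, 5.5) and moved to about (2.9, 6.0).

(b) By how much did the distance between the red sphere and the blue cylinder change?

-1.4

The distance was about 4.0 in the first image and 2.6 in the second, so they moved 1.4 units closer together.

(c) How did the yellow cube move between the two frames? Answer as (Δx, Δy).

(-0.9, -1.9)

From the two frames, the yellow cube sits at roughly (3.3, 3.9) before and (2.4, 2.0) after.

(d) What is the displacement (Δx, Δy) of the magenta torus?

(1.6, 2.6)

From the two frames, the magenta torus sits at roughly (0.8, 1.9) before and (2.4, 4.5) after.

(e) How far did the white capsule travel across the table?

2.1

The white capsule was near (10.2, 7.3) before and (8.2, 6.6) after, so it travelled √(2.0² + 0.7²) ≈ 2.1 units.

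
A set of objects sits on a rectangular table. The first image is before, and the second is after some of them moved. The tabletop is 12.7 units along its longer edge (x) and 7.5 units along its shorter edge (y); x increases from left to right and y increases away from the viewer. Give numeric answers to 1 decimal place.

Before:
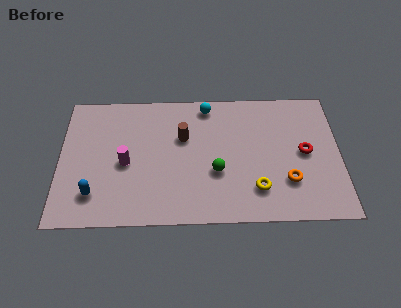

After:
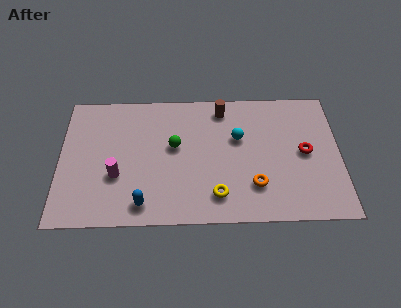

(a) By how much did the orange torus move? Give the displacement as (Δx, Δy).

(-1.5, -0.2)

The orange torus was at about (10.3, 2.2) and moved to about (8.8, 2.0).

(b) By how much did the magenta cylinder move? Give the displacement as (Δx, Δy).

(-0.4, -0.7)

From the two frames, the magenta cylinder sits at roughly (3.0, 3.4) before and (2.6, 2.7) after.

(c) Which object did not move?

the red torus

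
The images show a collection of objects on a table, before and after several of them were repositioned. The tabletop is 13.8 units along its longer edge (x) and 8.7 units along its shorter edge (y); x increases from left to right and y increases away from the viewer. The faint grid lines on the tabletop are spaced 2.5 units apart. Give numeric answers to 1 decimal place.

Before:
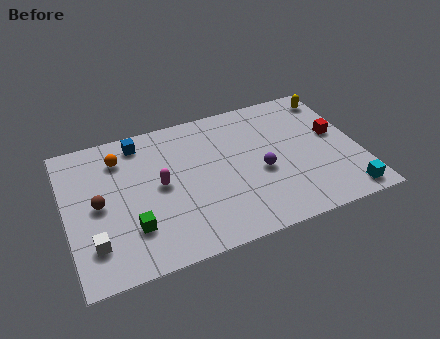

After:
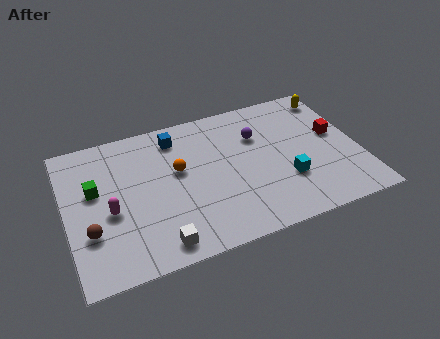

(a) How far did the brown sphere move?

1.6

The brown sphere moved from about (1.5, 4.3) to (1.0, 2.8), a distance of √(0.5² + 1.5²) ≈ 1.6.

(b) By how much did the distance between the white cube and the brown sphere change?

+1.2

They were about 2.2 units apart before and 3.4 after — 1.2 units further apart.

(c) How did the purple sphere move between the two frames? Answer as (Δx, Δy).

(0.1, 2.3)

The purple sphere started near (9.1, 3.7) and ended near (9.2, 6.0).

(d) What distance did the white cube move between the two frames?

3.1

From (1.1, 2.1) to (4.0, 1.1), the white cube covered √(2.9² + 1.0²) ≈ 3.1 units.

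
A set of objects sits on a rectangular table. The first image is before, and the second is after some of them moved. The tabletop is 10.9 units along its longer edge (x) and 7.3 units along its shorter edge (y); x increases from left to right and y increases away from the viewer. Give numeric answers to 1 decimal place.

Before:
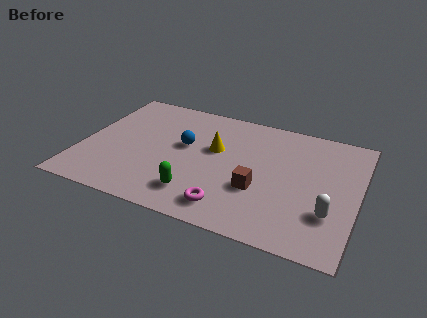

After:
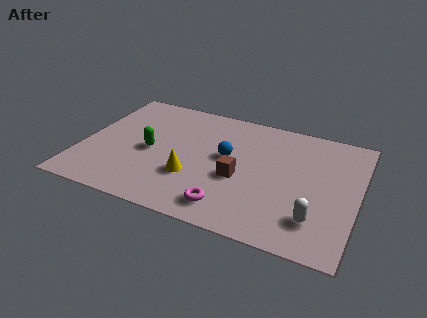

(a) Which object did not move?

the magenta torus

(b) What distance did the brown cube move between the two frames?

0.9

The brown cube was near (7.1, 2.6) before and (6.3, 3.0) after, so it travelled √(0.8² + 0.4²) ≈ 0.9 units.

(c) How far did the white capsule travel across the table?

0.7

From (9.9, 2.2) to (9.4, 1.7), the white capsule covered √(0.5² + 0.5²) ≈ 0.7 units.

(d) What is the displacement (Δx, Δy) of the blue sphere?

(1.7, -0.1)

From the two frames, the blue sphere sits at roughly (4.0, 4.2) before and (5.7, 4.1) after.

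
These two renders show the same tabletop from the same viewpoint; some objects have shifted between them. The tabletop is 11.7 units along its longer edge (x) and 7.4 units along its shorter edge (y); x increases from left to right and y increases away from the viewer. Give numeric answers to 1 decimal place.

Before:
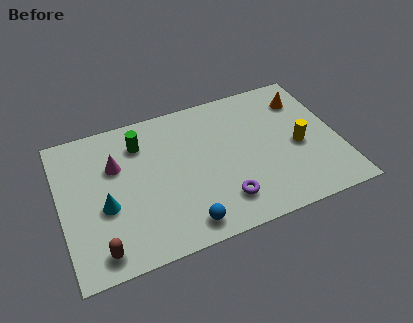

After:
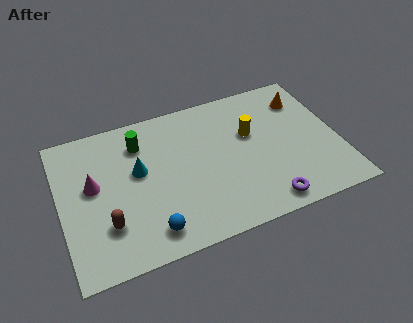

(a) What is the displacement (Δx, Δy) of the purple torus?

(1.7, -0.7)

The purple torus was at about (6.6, 1.6) and moved to about (8.3, 0.9).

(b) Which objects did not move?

the orange cone and the green cylinder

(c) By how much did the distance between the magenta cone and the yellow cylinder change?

-1.1

Before: roughly 7.8 units apart; after: 6.7. That's 1.1 units closer together.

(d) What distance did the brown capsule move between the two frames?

1.2

From (1.4, 1.0) to (1.8, 2.1), the brown capsule covered √(0.4² + 1.1²) ≈ 1.2 units.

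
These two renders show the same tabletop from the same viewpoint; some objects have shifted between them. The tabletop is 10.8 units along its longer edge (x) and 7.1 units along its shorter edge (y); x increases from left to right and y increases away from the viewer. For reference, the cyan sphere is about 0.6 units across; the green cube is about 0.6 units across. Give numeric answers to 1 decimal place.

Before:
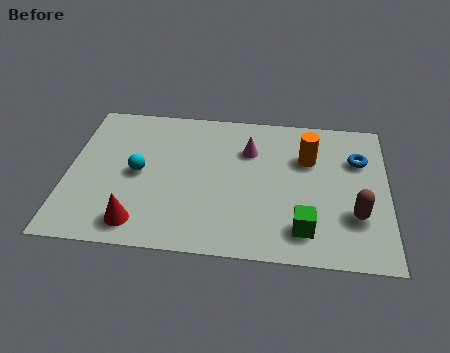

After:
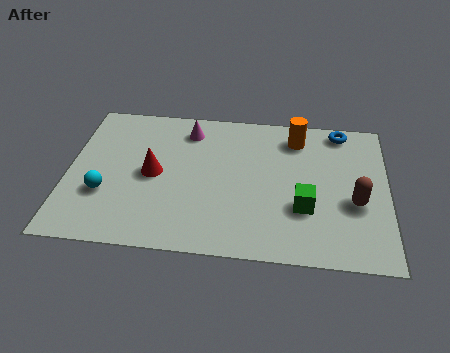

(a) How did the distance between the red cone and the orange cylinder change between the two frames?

-1.4

They were about 6.7 units apart before and 5.3 after — 1.4 units closer together.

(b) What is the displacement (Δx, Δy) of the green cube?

(0.0, 1.0)

The green cube started near (8.0, 1.4) and ended near (8.0, 2.4).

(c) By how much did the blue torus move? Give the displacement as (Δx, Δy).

(-0.6, 1.4)

The blue torus started near (9.8, 4.9) and ended near (9.2, 6.3).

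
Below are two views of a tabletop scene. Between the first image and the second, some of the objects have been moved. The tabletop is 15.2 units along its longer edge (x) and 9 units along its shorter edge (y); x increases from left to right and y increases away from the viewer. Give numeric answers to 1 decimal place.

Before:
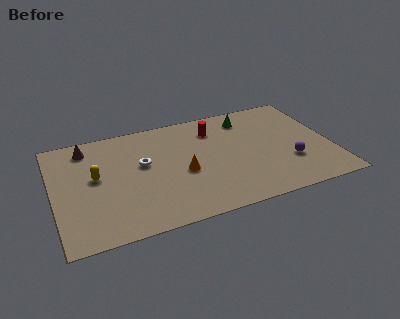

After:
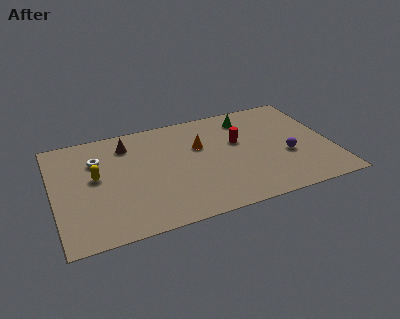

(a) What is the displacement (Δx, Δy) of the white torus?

(-2.4, 1.1)

The white torus was at about (4.9, 5.3) and moved to about (2.5, 6.4).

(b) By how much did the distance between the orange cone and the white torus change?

+3.1

The distance was about 2.5 in the first image and 5.6 in the second, so they moved 3.1 units further apart.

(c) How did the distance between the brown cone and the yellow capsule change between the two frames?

+0.3

Before: roughly 2.6 units apart; after: 2.9. That's 0.3 units further apart.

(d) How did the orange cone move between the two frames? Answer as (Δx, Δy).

(1.1, 1.9)

The orange cone was at about (7.0, 3.9) and moved to about (8.1, 5.8).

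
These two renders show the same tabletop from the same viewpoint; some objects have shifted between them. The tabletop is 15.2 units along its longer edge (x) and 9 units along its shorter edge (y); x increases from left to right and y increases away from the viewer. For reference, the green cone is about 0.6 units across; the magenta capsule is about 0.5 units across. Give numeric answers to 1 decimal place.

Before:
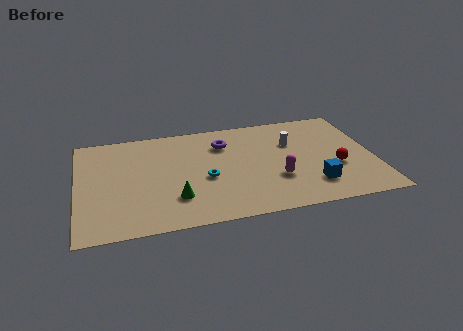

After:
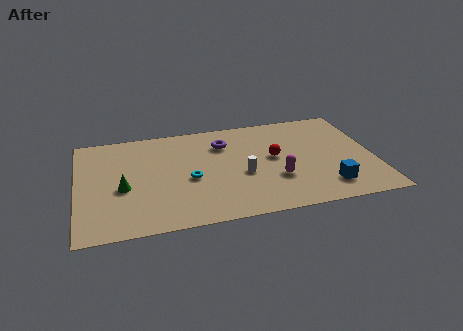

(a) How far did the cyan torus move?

0.8

The cyan torus moved from about (6.5, 3.8) to (5.7, 3.9), a distance of √(0.8² + 0.1²) ≈ 0.8.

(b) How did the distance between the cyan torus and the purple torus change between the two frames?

+0.3

The distance was about 3.1 in the first image and 3.4 in the second, so they moved 0.3 units further apart.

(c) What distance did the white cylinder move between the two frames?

3.5

From (11.1, 6.0) to (8.4, 3.7), the white cylinder covered √(2.7² + 2.3²) ≈ 3.5 units.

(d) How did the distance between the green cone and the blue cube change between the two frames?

+3.5

Before: roughly 7.0 units apart; after: 10.5. That's 3.5 units further apart.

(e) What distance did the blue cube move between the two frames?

0.8

The blue cube was near (11.9, 2.1) before and (12.6, 1.8) after, so it travelled √(0.7² + 0.3²) ≈ 0.8 units.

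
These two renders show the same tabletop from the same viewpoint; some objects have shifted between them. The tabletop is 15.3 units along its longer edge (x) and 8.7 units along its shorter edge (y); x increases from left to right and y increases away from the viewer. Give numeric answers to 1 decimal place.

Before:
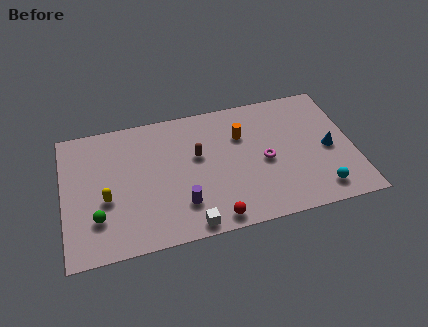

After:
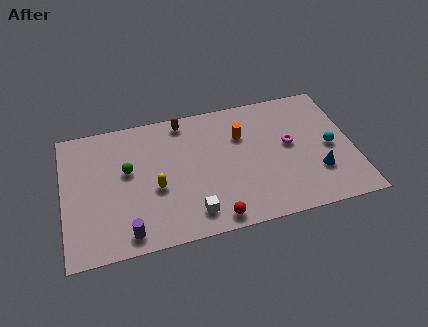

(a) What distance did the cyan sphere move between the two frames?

2.8

The cyan sphere was near (13.3, 1.4) before and (14.1, 4.1) after, so it travelled √(0.8² + 2.7²) ≈ 2.8 units.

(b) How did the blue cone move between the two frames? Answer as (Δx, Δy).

(-0.7, -1.4)

The blue cone was at about (14.0, 4.0) and moved to about (13.3, 2.6).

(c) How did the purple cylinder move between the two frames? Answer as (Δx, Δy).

(-2.9, -1.1)

The purple cylinder was at about (6.1, 2.2) and moved to about (3.2, 1.1).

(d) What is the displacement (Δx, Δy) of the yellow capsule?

(2.6, 0.1)

The yellow capsule started near (2.2, 3.5) and ended near (4.8, 3.6).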